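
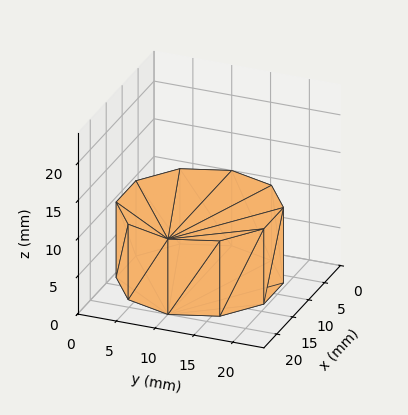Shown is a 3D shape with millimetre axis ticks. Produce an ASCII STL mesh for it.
Reading the render: the shape is a regular 10-sided prism (a cylinder approximated with 10 flat sides), circumscribed radius ≈ 10 mm, height ≈ 10 mm (dimensions read to the nearest mm from the axis ticks). For the STL, each face is triangulated and given an outward normal.

solid part
  facet normal 0.0000 0.0000 -1.0000
    outer loop
      vertex 13.1 19.5 0.0
      vertex 18.1 15.9 0.0
      vertex 20.0 10.0 0.0
    endloop
  endfacet
  facet normal 0.0000 0.0000 -1.0000
    outer loop
      vertex 6.9 19.5 0.0
      vertex 13.1 19.5 0.0
      vertex 20.0 10.0 0.0
    endloop
  endfacet
  facet normal 0.0000 0.0000 -1.0000
    outer loop
      vertex 1.9 15.9 0.0
      vertex 6.9 19.5 0.0
      vertex 20.0 10.0 0.0
    endloop
  endfacet
  facet normal 0.0000 0.0000 -1.0000
    outer loop
      vertex 0.0 10.0 0.0
      vertex 1.9 15.9 0.0
      vertex 20.0 10.0 0.0
    endloop
  endfacet
  facet normal 0.0000 0.0000 -1.0000
    outer loop
      vertex 1.9 4.1 0.0
      vertex 0.0 10.0 0.0
      vertex 20.0 10.0 0.0
    endloop
  endfacet
  facet normal 0.0000 0.0000 -1.0000
    outer loop
      vertex 6.9 0.5 0.0
      vertex 1.9 4.1 0.0
      vertex 20.0 10.0 0.0
    endloop
  endfacet
  facet normal 0.0000 0.0000 -1.0000
    outer loop
      vertex 13.1 0.5 0.0
      vertex 6.9 0.5 0.0
      vertex 20.0 10.0 0.0
    endloop
  endfacet
  facet normal 0.0000 0.0000 -1.0000
    outer loop
      vertex 18.1 4.1 0.0
      vertex 13.1 0.5 0.0
      vertex 20.0 10.0 0.0
    endloop
  endfacet
  facet normal 0.0000 0.0000 1.0000
    outer loop
      vertex 20.0 10.0 10.0
      vertex 18.1 15.9 10.0
      vertex 13.1 19.5 10.0
    endloop
  endfacet
  facet normal 0.0000 0.0000 1.0000
    outer loop
      vertex 20.0 10.0 10.0
      vertex 13.1 19.5 10.0
      vertex 6.9 19.5 10.0
    endloop
  endfacet
  facet normal 0.0000 0.0000 1.0000
    outer loop
      vertex 20.0 10.0 10.0
      vertex 6.9 19.5 10.0
      vertex 1.9 15.9 10.0
    endloop
  endfacet
  facet normal 0.0000 0.0000 1.0000
    outer loop
      vertex 20.0 10.0 10.0
      vertex 1.9 15.9 10.0
      vertex 0.0 10.0 10.0
    endloop
  endfacet
  facet normal 0.0000 0.0000 1.0000
    outer loop
      vertex 20.0 10.0 10.0
      vertex 0.0 10.0 10.0
      vertex 1.9 4.1 10.0
    endloop
  endfacet
  facet normal 0.0000 0.0000 1.0000
    outer loop
      vertex 20.0 10.0 10.0
      vertex 1.9 4.1 10.0
      vertex 6.9 0.5 10.0
    endloop
  endfacet
  facet normal 0.0000 0.0000 1.0000
    outer loop
      vertex 20.0 10.0 10.0
      vertex 6.9 0.5 10.0
      vertex 13.1 0.5 10.0
    endloop
  endfacet
  facet normal 0.0000 0.0000 1.0000
    outer loop
      vertex 20.0 10.0 10.0
      vertex 13.1 0.5 10.0
      vertex 18.1 4.1 10.0
    endloop
  endfacet
  facet normal 0.9519 0.3065 0.0000
    outer loop
      vertex 20.0 10.0 0.0
      vertex 18.1 15.9 0.0
      vertex 18.1 15.9 10.0
    endloop
  endfacet
  facet normal 0.9519 0.3065 0.0000
    outer loop
      vertex 20.0 10.0 0.0
      vertex 18.1 15.9 10.0
      vertex 20.0 10.0 10.0
    endloop
  endfacet
  facet normal 0.5843 0.8115 0.0000
    outer loop
      vertex 18.1 15.9 0.0
      vertex 13.1 19.5 0.0
      vertex 13.1 19.5 10.0
    endloop
  endfacet
  facet normal 0.5843 0.8115 0.0000
    outer loop
      vertex 18.1 15.9 0.0
      vertex 13.1 19.5 10.0
      vertex 18.1 15.9 10.0
    endloop
  endfacet
  facet normal 0.0000 1.0000 0.0000
    outer loop
      vertex 13.1 19.5 0.0
      vertex 6.9 19.5 0.0
      vertex 6.9 19.5 10.0
    endloop
  endfacet
  facet normal 0.0000 1.0000 0.0000
    outer loop
      vertex 13.1 19.5 0.0
      vertex 6.9 19.5 10.0
      vertex 13.1 19.5 10.0
    endloop
  endfacet
  facet normal -0.5843 0.8115 0.0000
    outer loop
      vertex 6.9 19.5 0.0
      vertex 1.9 15.9 0.0
      vertex 1.9 15.9 10.0
    endloop
  endfacet
  facet normal -0.5843 0.8115 0.0000
    outer loop
      vertex 6.9 19.5 0.0
      vertex 1.9 15.9 10.0
      vertex 6.9 19.5 10.0
    endloop
  endfacet
  facet normal -0.9519 0.3065 0.0000
    outer loop
      vertex 1.9 15.9 0.0
      vertex 0.0 10.0 0.0
      vertex 0.0 10.0 10.0
    endloop
  endfacet
  facet normal -0.9519 0.3065 0.0000
    outer loop
      vertex 1.9 15.9 0.0
      vertex 0.0 10.0 10.0
      vertex 1.9 15.9 10.0
    endloop
  endfacet
  facet normal -0.9519 -0.3065 0.0000
    outer loop
      vertex 0.0 10.0 0.0
      vertex 1.9 4.1 0.0
      vertex 1.9 4.1 10.0
    endloop
  endfacet
  facet normal -0.9519 -0.3065 0.0000
    outer loop
      vertex 0.0 10.0 0.0
      vertex 1.9 4.1 10.0
      vertex 0.0 10.0 10.0
    endloop
  endfacet
  facet normal -0.5843 -0.8115 0.0000
    outer loop
      vertex 1.9 4.1 0.0
      vertex 6.9 0.5 0.0
      vertex 6.9 0.5 10.0
    endloop
  endfacet
  facet normal -0.5843 -0.8115 0.0000
    outer loop
      vertex 1.9 4.1 0.0
      vertex 6.9 0.5 10.0
      vertex 1.9 4.1 10.0
    endloop
  endfacet
  facet normal 0.0000 -1.0000 0.0000
    outer loop
      vertex 6.9 0.5 0.0
      vertex 13.1 0.5 0.0
      vertex 13.1 0.5 10.0
    endloop
  endfacet
  facet normal 0.0000 -1.0000 0.0000
    outer loop
      vertex 6.9 0.5 0.0
      vertex 13.1 0.5 10.0
      vertex 6.9 0.5 10.0
    endloop
  endfacet
  facet normal 0.5843 -0.8115 0.0000
    outer loop
      vertex 13.1 0.5 0.0
      vertex 18.1 4.1 0.0
      vertex 18.1 4.1 10.0
    endloop
  endfacet
  facet normal 0.5843 -0.8115 0.0000
    outer loop
      vertex 13.1 0.5 0.0
      vertex 18.1 4.1 10.0
      vertex 13.1 0.5 10.0
    endloop
  endfacet
  facet normal 0.9519 -0.3065 0.0000
    outer loop
      vertex 18.1 4.1 0.0
      vertex 20.0 10.0 0.0
      vertex 20.0 10.0 10.0
    endloop
  endfacet
  facet normal 0.9519 -0.3065 0.0000
    outer loop
      vertex 18.1 4.1 0.0
      vertex 20.0 10.0 10.0
      vertex 18.1 4.1 10.0
    endloop
  endfacet
endsolid part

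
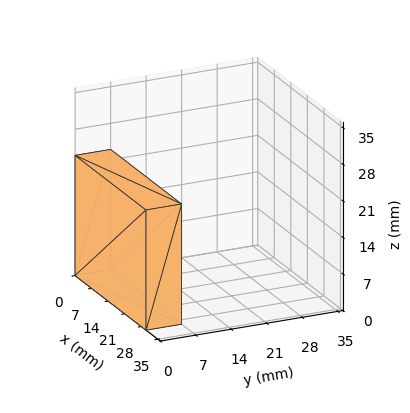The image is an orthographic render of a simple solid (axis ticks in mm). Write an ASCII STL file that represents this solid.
Reading the render: the shape is a rectangular box, roughly 30 × 7 mm footprint and 23 mm tall (dimensions read to the nearest mm from the axis ticks). For the STL, each face is triangulated and given an outward normal.

solid part
  facet normal 0.0000 0.0000 -1.0000
    outer loop
      vertex 30.000 7.000 0.000
      vertex 30.000 0.000 0.000
      vertex 0.000 0.000 0.000
    endloop
  endfacet
  facet normal 0.0000 0.0000 -1.0000
    outer loop
      vertex 0.000 7.000 0.000
      vertex 30.000 7.000 0.000
      vertex 0.000 0.000 0.000
    endloop
  endfacet
  facet normal 0.0000 0.0000 1.0000
    outer loop
      vertex 0.000 0.000 23.000
      vertex 30.000 0.000 23.000
      vertex 30.000 7.000 23.000
    endloop
  endfacet
  facet normal 0.0000 0.0000 1.0000
    outer loop
      vertex 0.000 0.000 23.000
      vertex 30.000 7.000 23.000
      vertex 0.000 7.000 23.000
    endloop
  endfacet
  facet normal 0.0000 -1.0000 0.0000
    outer loop
      vertex 0.000 0.000 0.000
      vertex 30.000 0.000 0.000
      vertex 30.000 0.000 23.000
    endloop
  endfacet
  facet normal 0.0000 -1.0000 0.0000
    outer loop
      vertex 0.000 0.000 0.000
      vertex 30.000 0.000 23.000
      vertex 0.000 0.000 23.000
    endloop
  endfacet
  facet normal 0.0000 1.0000 0.0000
    outer loop
      vertex 30.000 7.000 23.000
      vertex 30.000 7.000 0.000
      vertex 0.000 7.000 0.000
    endloop
  endfacet
  facet normal 0.0000 1.0000 0.0000
    outer loop
      vertex 0.000 7.000 23.000
      vertex 30.000 7.000 23.000
      vertex 0.000 7.000 0.000
    endloop
  endfacet
  facet normal -1.0000 0.0000 0.0000
    outer loop
      vertex 0.000 7.000 23.000
      vertex 0.000 7.000 0.000
      vertex 0.000 0.000 0.000
    endloop
  endfacet
  facet normal -1.0000 0.0000 0.0000
    outer loop
      vertex 0.000 0.000 23.000
      vertex 0.000 7.000 23.000
      vertex 0.000 0.000 0.000
    endloop
  endfacet
  facet normal 1.0000 0.0000 0.0000
    outer loop
      vertex 30.000 0.000 0.000
      vertex 30.000 7.000 0.000
      vertex 30.000 7.000 23.000
    endloop
  endfacet
  facet normal 1.0000 0.0000 0.0000
    outer loop
      vertex 30.000 0.000 0.000
      vertex 30.000 7.000 23.000
      vertex 30.000 0.000 23.000
    endloop
  endfacet
endsolid part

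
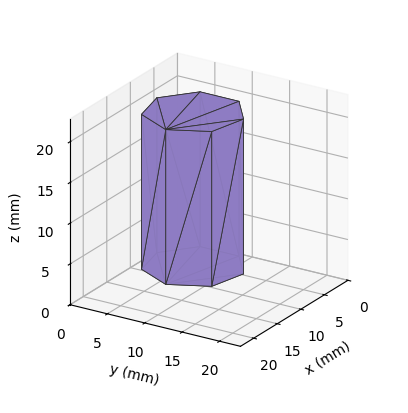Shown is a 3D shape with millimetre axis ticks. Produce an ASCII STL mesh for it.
Reading the render: the shape is a regular 7-sided prism (a cylinder approximated with 7 flat sides), circumscribed radius ≈ 6 mm, height ≈ 19 mm (dimensions read to the nearest mm from the axis ticks). For the STL, each face is triangulated and given an outward normal.

solid part
  facet normal 0.0000 0.0000 -1.0000
    outer loop
      vertex 4.7 11.8 0.0
      vertex 9.7 10.7 0.0
      vertex 12.0 6.0 0.0
    endloop
  endfacet
  facet normal 0.0000 0.0000 -1.0000
    outer loop
      vertex 0.6 8.6 0.0
      vertex 4.7 11.8 0.0
      vertex 12.0 6.0 0.0
    endloop
  endfacet
  facet normal 0.0000 0.0000 -1.0000
    outer loop
      vertex 0.6 3.4 0.0
      vertex 0.6 8.6 0.0
      vertex 12.0 6.0 0.0
    endloop
  endfacet
  facet normal 0.0000 0.0000 -1.0000
    outer loop
      vertex 4.7 0.2 0.0
      vertex 0.6 3.4 0.0
      vertex 12.0 6.0 0.0
    endloop
  endfacet
  facet normal 0.0000 0.0000 -1.0000
    outer loop
      vertex 9.7 1.3 0.0
      vertex 4.7 0.2 0.0
      vertex 12.0 6.0 0.0
    endloop
  endfacet
  facet normal 0.0000 0.0000 1.0000
    outer loop
      vertex 12.0 6.0 19.0
      vertex 9.7 10.7 19.0
      vertex 4.7 11.8 19.0
    endloop
  endfacet
  facet normal 0.0000 0.0000 1.0000
    outer loop
      vertex 12.0 6.0 19.0
      vertex 4.7 11.8 19.0
      vertex 0.6 8.6 19.0
    endloop
  endfacet
  facet normal 0.0000 0.0000 1.0000
    outer loop
      vertex 12.0 6.0 19.0
      vertex 0.6 8.6 19.0
      vertex 0.6 3.4 19.0
    endloop
  endfacet
  facet normal 0.0000 0.0000 1.0000
    outer loop
      vertex 12.0 6.0 19.0
      vertex 0.6 3.4 19.0
      vertex 4.7 0.2 19.0
    endloop
  endfacet
  facet normal 0.0000 0.0000 1.0000
    outer loop
      vertex 12.0 6.0 19.0
      vertex 4.7 0.2 19.0
      vertex 9.7 1.3 19.0
    endloop
  endfacet
  facet normal 0.8982 0.4396 0.0000
    outer loop
      vertex 12.0 6.0 0.0
      vertex 9.7 10.7 0.0
      vertex 9.7 10.7 19.0
    endloop
  endfacet
  facet normal 0.8982 0.4396 0.0000
    outer loop
      vertex 12.0 6.0 0.0
      vertex 9.7 10.7 19.0
      vertex 12.0 6.0 19.0
    endloop
  endfacet
  facet normal 0.2149 0.9766 0.0000
    outer loop
      vertex 9.7 10.7 0.0
      vertex 4.7 11.8 0.0
      vertex 4.7 11.8 19.0
    endloop
  endfacet
  facet normal 0.2149 0.9766 0.0000
    outer loop
      vertex 9.7 10.7 0.0
      vertex 4.7 11.8 19.0
      vertex 9.7 10.7 19.0
    endloop
  endfacet
  facet normal -0.6153 0.7883 0.0000
    outer loop
      vertex 4.7 11.8 0.0
      vertex 0.6 8.6 0.0
      vertex 0.6 8.6 19.0
    endloop
  endfacet
  facet normal -0.6153 0.7883 0.0000
    outer loop
      vertex 4.7 11.8 0.0
      vertex 0.6 8.6 19.0
      vertex 4.7 11.8 19.0
    endloop
  endfacet
  facet normal -1.0000 0.0000 0.0000
    outer loop
      vertex 0.6 8.6 0.0
      vertex 0.6 3.4 0.0
      vertex 0.6 3.4 19.0
    endloop
  endfacet
  facet normal -1.0000 0.0000 0.0000
    outer loop
      vertex 0.6 8.6 0.0
      vertex 0.6 3.4 19.0
      vertex 0.6 8.6 19.0
    endloop
  endfacet
  facet normal -0.6153 -0.7883 0.0000
    outer loop
      vertex 0.6 3.4 0.0
      vertex 4.7 0.2 0.0
      vertex 4.7 0.2 19.0
    endloop
  endfacet
  facet normal -0.6153 -0.7883 0.0000
    outer loop
      vertex 0.6 3.4 0.0
      vertex 4.7 0.2 19.0
      vertex 0.6 3.4 19.0
    endloop
  endfacet
  facet normal 0.2149 -0.9766 0.0000
    outer loop
      vertex 4.7 0.2 0.0
      vertex 9.7 1.3 0.0
      vertex 9.7 1.3 19.0
    endloop
  endfacet
  facet normal 0.2149 -0.9766 0.0000
    outer loop
      vertex 4.7 0.2 0.0
      vertex 9.7 1.3 19.0
      vertex 4.7 0.2 19.0
    endloop
  endfacet
  facet normal 0.8982 -0.4396 0.0000
    outer loop
      vertex 9.7 1.3 0.0
      vertex 12.0 6.0 0.0
      vertex 12.0 6.0 19.0
    endloop
  endfacet
  facet normal 0.8982 -0.4396 0.0000
    outer loop
      vertex 9.7 1.3 0.0
      vertex 12.0 6.0 19.0
      vertex 9.7 1.3 19.0
    endloop
  endfacet
endsolid part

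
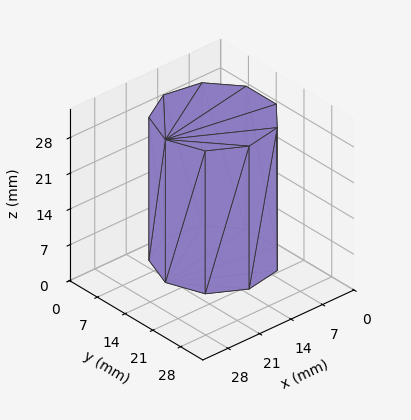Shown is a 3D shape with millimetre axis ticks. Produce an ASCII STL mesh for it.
Reading the render: the shape is a regular 9-sided prism (a cylinder approximated with 9 flat sides), circumscribed radius ≈ 11 mm, height ≈ 28 mm (dimensions read to the nearest mm from the axis ticks). For the STL, each face is triangulated and given an outward normal.

solid part
  facet normal 0.0000 0.0000 -1.0000
    outer loop
      vertex 12.9 21.8 0.0
      vertex 19.4 18.1 0.0
      vertex 22.0 11.0 0.0
    endloop
  endfacet
  facet normal 0.0000 0.0000 -1.0000
    outer loop
      vertex 5.5 20.5 0.0
      vertex 12.9 21.8 0.0
      vertex 22.0 11.0 0.0
    endloop
  endfacet
  facet normal 0.0000 0.0000 -1.0000
    outer loop
      vertex 0.7 14.8 0.0
      vertex 5.5 20.5 0.0
      vertex 22.0 11.0 0.0
    endloop
  endfacet
  facet normal 0.0000 0.0000 -1.0000
    outer loop
      vertex 0.7 7.2 0.0
      vertex 0.7 14.8 0.0
      vertex 22.0 11.0 0.0
    endloop
  endfacet
  facet normal 0.0000 0.0000 -1.0000
    outer loop
      vertex 5.5 1.5 0.0
      vertex 0.7 7.2 0.0
      vertex 22.0 11.0 0.0
    endloop
  endfacet
  facet normal 0.0000 0.0000 -1.0000
    outer loop
      vertex 12.9 0.2 0.0
      vertex 5.5 1.5 0.0
      vertex 22.0 11.0 0.0
    endloop
  endfacet
  facet normal 0.0000 0.0000 -1.0000
    outer loop
      vertex 19.4 3.9 0.0
      vertex 12.9 0.2 0.0
      vertex 22.0 11.0 0.0
    endloop
  endfacet
  facet normal 0.0000 0.0000 1.0000
    outer loop
      vertex 22.0 11.0 28.0
      vertex 19.4 18.1 28.0
      vertex 12.9 21.8 28.0
    endloop
  endfacet
  facet normal 0.0000 0.0000 1.0000
    outer loop
      vertex 22.0 11.0 28.0
      vertex 12.9 21.8 28.0
      vertex 5.5 20.5 28.0
    endloop
  endfacet
  facet normal 0.0000 0.0000 1.0000
    outer loop
      vertex 22.0 11.0 28.0
      vertex 5.5 20.5 28.0
      vertex 0.7 14.8 28.0
    endloop
  endfacet
  facet normal 0.0000 0.0000 1.0000
    outer loop
      vertex 22.0 11.0 28.0
      vertex 0.7 14.8 28.0
      vertex 0.7 7.2 28.0
    endloop
  endfacet
  facet normal 0.0000 0.0000 1.0000
    outer loop
      vertex 22.0 11.0 28.0
      vertex 0.7 7.2 28.0
      vertex 5.5 1.5 28.0
    endloop
  endfacet
  facet normal 0.0000 0.0000 1.0000
    outer loop
      vertex 22.0 11.0 28.0
      vertex 5.5 1.5 28.0
      vertex 12.9 0.2 28.0
    endloop
  endfacet
  facet normal 0.0000 0.0000 1.0000
    outer loop
      vertex 22.0 11.0 28.0
      vertex 12.9 0.2 28.0
      vertex 19.4 3.9 28.0
    endloop
  endfacet
  facet normal 0.9390 0.3439 0.0000
    outer loop
      vertex 22.0 11.0 0.0
      vertex 19.4 18.1 0.0
      vertex 19.4 18.1 28.0
    endloop
  endfacet
  facet normal 0.9390 0.3439 0.0000
    outer loop
      vertex 22.0 11.0 0.0
      vertex 19.4 18.1 28.0
      vertex 22.0 11.0 28.0
    endloop
  endfacet
  facet normal 0.4947 0.8691 0.0000
    outer loop
      vertex 19.4 18.1 0.0
      vertex 12.9 21.8 0.0
      vertex 12.9 21.8 28.0
    endloop
  endfacet
  facet normal 0.4947 0.8691 0.0000
    outer loop
      vertex 19.4 18.1 0.0
      vertex 12.9 21.8 28.0
      vertex 19.4 18.1 28.0
    endloop
  endfacet
  facet normal -0.1730 0.9849 0.0000
    outer loop
      vertex 12.9 21.8 0.0
      vertex 5.5 20.5 0.0
      vertex 5.5 20.5 28.0
    endloop
  endfacet
  facet normal -0.1730 0.9849 0.0000
    outer loop
      vertex 12.9 21.8 0.0
      vertex 5.5 20.5 28.0
      vertex 12.9 21.8 28.0
    endloop
  endfacet
  facet normal -0.7649 0.6441 0.0000
    outer loop
      vertex 5.5 20.5 0.0
      vertex 0.7 14.8 0.0
      vertex 0.7 14.8 28.0
    endloop
  endfacet
  facet normal -0.7649 0.6441 0.0000
    outer loop
      vertex 5.5 20.5 0.0
      vertex 0.7 14.8 28.0
      vertex 5.5 20.5 28.0
    endloop
  endfacet
  facet normal -1.0000 0.0000 0.0000
    outer loop
      vertex 0.7 14.8 0.0
      vertex 0.7 7.2 0.0
      vertex 0.7 7.2 28.0
    endloop
  endfacet
  facet normal -1.0000 0.0000 0.0000
    outer loop
      vertex 0.7 14.8 0.0
      vertex 0.7 7.2 28.0
      vertex 0.7 14.8 28.0
    endloop
  endfacet
  facet normal -0.7649 -0.6441 0.0000
    outer loop
      vertex 0.7 7.2 0.0
      vertex 5.5 1.5 0.0
      vertex 5.5 1.5 28.0
    endloop
  endfacet
  facet normal -0.7649 -0.6441 0.0000
    outer loop
      vertex 0.7 7.2 0.0
      vertex 5.5 1.5 28.0
      vertex 0.7 7.2 28.0
    endloop
  endfacet
  facet normal -0.1730 -0.9849 0.0000
    outer loop
      vertex 5.5 1.5 0.0
      vertex 12.9 0.2 0.0
      vertex 12.9 0.2 28.0
    endloop
  endfacet
  facet normal -0.1730 -0.9849 0.0000
    outer loop
      vertex 5.5 1.5 0.0
      vertex 12.9 0.2 28.0
      vertex 5.5 1.5 28.0
    endloop
  endfacet
  facet normal 0.4947 -0.8691 0.0000
    outer loop
      vertex 12.9 0.2 0.0
      vertex 19.4 3.9 0.0
      vertex 19.4 3.9 28.0
    endloop
  endfacet
  facet normal 0.4947 -0.8691 0.0000
    outer loop
      vertex 12.9 0.2 0.0
      vertex 19.4 3.9 28.0
      vertex 12.9 0.2 28.0
    endloop
  endfacet
  facet normal 0.9390 -0.3439 0.0000
    outer loop
      vertex 19.4 3.9 0.0
      vertex 22.0 11.0 0.0
      vertex 22.0 11.0 28.0
    endloop
  endfacet
  facet normal 0.9390 -0.3439 0.0000
    outer loop
      vertex 19.4 3.9 0.0
      vertex 22.0 11.0 28.0
      vertex 19.4 3.9 28.0
    endloop
  endfacet
endsolid part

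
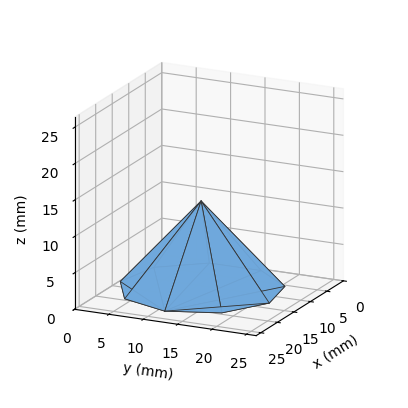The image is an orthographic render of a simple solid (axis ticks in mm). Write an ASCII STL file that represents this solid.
Reading the render: the shape is a regular 9-sided pyramid, base circumscribed radius ≈ 11 mm, apex at z ≈ 12 mm (dimensions read to the nearest mm from the axis ticks). For the STL, each face is triangulated and given an outward normal.

solid part
  facet normal 0.0000 0.0000 -1.0000
    outer loop
      vertex 12.91 21.83 0.00
      vertex 19.43 18.07 0.00
      vertex 22.00 11.00 0.00
    endloop
  endfacet
  facet normal 0.0000 0.0000 -1.0000
    outer loop
      vertex 5.50 20.53 0.00
      vertex 12.91 21.83 0.00
      vertex 22.00 11.00 0.00
    endloop
  endfacet
  facet normal 0.0000 0.0000 -1.0000
    outer loop
      vertex 0.66 14.76 0.00
      vertex 5.50 20.53 0.00
      vertex 22.00 11.00 0.00
    endloop
  endfacet
  facet normal 0.0000 0.0000 -1.0000
    outer loop
      vertex 0.66 7.24 0.00
      vertex 0.66 14.76 0.00
      vertex 22.00 11.00 0.00
    endloop
  endfacet
  facet normal 0.0000 0.0000 -1.0000
    outer loop
      vertex 5.50 1.47 0.00
      vertex 0.66 7.24 0.00
      vertex 22.00 11.00 0.00
    endloop
  endfacet
  facet normal 0.0000 0.0000 -1.0000
    outer loop
      vertex 12.91 0.17 0.00
      vertex 5.50 1.47 0.00
      vertex 22.00 11.00 0.00
    endloop
  endfacet
  facet normal 0.0000 0.0000 -1.0000
    outer loop
      vertex 19.43 3.93 0.00
      vertex 12.91 0.17 0.00
      vertex 22.00 11.00 0.00
    endloop
  endfacet
  facet normal 0.7120 0.2588 0.6527
    outer loop
      vertex 22.00 11.00 0.00
      vertex 19.43 18.07 0.00
      vertex 11.00 11.00 12.00
    endloop
  endfacet
  facet normal 0.3785 0.6564 0.6526
    outer loop
      vertex 19.43 18.07 0.00
      vertex 12.91 21.83 0.00
      vertex 11.00 11.00 12.00
    endloop
  endfacet
  facet normal -0.1309 0.7463 0.6527
    outer loop
      vertex 12.91 21.83 0.00
      vertex 5.50 20.53 0.00
      vertex 11.00 11.00 12.00
    endloop
  endfacet
  facet normal -0.5804 0.4869 0.6527
    outer loop
      vertex 5.50 20.53 0.00
      vertex 0.66 14.76 0.00
      vertex 11.00 11.00 12.00
    endloop
  endfacet
  facet normal -0.7576 0.0000 0.6528
    outer loop
      vertex 0.66 14.76 0.00
      vertex 0.66 7.24 0.00
      vertex 11.00 11.00 12.00
    endloop
  endfacet
  facet normal -0.5804 -0.4869 0.6527
    outer loop
      vertex 0.66 7.24 0.00
      vertex 5.50 1.47 0.00
      vertex 11.00 11.00 12.00
    endloop
  endfacet
  facet normal -0.1309 -0.7463 0.6527
    outer loop
      vertex 5.50 1.47 0.00
      vertex 12.91 0.17 0.00
      vertex 11.00 11.00 12.00
    endloop
  endfacet
  facet normal 0.3785 -0.6564 0.6526
    outer loop
      vertex 12.91 0.17 0.00
      vertex 19.43 3.93 0.00
      vertex 11.00 11.00 12.00
    endloop
  endfacet
  facet normal 0.7120 -0.2588 0.6527
    outer loop
      vertex 19.43 3.93 0.00
      vertex 22.00 11.00 0.00
      vertex 11.00 11.00 12.00
    endloop
  endfacet
endsolid part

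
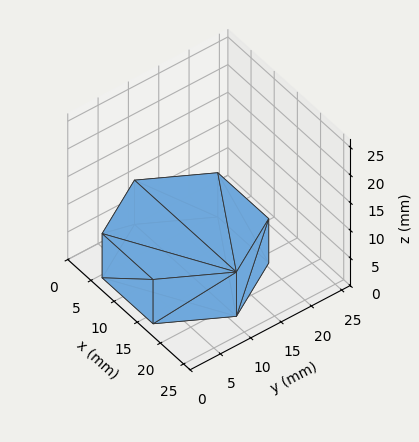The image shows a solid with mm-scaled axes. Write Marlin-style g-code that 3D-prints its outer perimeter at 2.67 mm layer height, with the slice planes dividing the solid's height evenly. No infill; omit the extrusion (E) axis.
Reading the render: the shape is a regular 6-sided prism (a cylinder approximated with 6 flat sides), circumscribed radius ≈ 11 mm, height ≈ 8 mm (dimensions read to the nearest mm from the axis ticks). For the g-code, the solid's height is divided into equal slices at the stated Δz and each level perimeter traced with G1 moves after a G0 lift.

; perimeter-only toolpath
G21 ; units = mm
G90 ; absolute positioning
G28 ; home
; layer 1
G0 Z2.67
G0 X22.00 Y11.00
G1 X16.50 Y20.53
G1 X5.50 Y20.53
G1 X0.00 Y11.00
G1 X5.50 Y1.47
G1 X16.50 Y1.47
G1 X22.00 Y11.00
; layer 2
G0 Z5.33
G0 X22.00 Y11.00
G1 X16.50 Y20.53
G1 X5.50 Y20.53
G1 X0.00 Y11.00
G1 X5.50 Y1.47
G1 X16.50 Y1.47
G1 X22.00 Y11.00
; layer 3
G0 Z8.00
G0 X22.00 Y11.00
G1 X16.50 Y20.53
G1 X5.50 Y20.53
G1 X0.00 Y11.00
G1 X5.50 Y1.47
G1 X16.50 Y1.47
G1 X22.00 Y11.00
M2 ; end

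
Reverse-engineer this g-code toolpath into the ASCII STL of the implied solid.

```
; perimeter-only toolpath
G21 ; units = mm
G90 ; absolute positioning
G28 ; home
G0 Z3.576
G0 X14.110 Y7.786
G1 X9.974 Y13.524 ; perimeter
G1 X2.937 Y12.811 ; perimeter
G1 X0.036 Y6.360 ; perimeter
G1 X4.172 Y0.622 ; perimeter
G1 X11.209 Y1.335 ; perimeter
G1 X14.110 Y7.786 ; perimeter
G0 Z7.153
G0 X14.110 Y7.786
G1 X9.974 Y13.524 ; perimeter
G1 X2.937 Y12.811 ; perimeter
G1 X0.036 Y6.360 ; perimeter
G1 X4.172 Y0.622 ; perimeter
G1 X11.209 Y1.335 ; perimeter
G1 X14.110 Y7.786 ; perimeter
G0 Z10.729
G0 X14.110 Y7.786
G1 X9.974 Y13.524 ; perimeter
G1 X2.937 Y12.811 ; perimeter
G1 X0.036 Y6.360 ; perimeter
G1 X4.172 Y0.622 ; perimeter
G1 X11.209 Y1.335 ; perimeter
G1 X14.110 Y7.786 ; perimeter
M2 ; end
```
solid part
  facet normal 0.0000 0.0000 -1.0000
    outer loop
      vertex 2.937 12.811 0.000
      vertex 9.974 13.524 0.000
      vertex 14.110 7.786 0.000
    endloop
  endfacet
  facet normal 0.0000 0.0000 -1.0000
    outer loop
      vertex 0.036 6.360 0.000
      vertex 2.937 12.811 0.000
      vertex 14.110 7.786 0.000
    endloop
  endfacet
  facet normal 0.0000 0.0000 -1.0000
    outer loop
      vertex 4.172 0.622 0.000
      vertex 0.036 6.360 0.000
      vertex 14.110 7.786 0.000
    endloop
  endfacet
  facet normal 0.0000 0.0000 -1.0000
    outer loop
      vertex 11.209 1.335 0.000
      vertex 4.172 0.622 0.000
      vertex 14.110 7.786 0.000
    endloop
  endfacet
  facet normal 0.0000 0.0000 1.0000
    outer loop
      vertex 14.110 7.786 10.729
      vertex 9.974 13.524 10.729
      vertex 2.937 12.811 10.729
    endloop
  endfacet
  facet normal 0.0000 0.0000 1.0000
    outer loop
      vertex 14.110 7.786 10.729
      vertex 2.937 12.811 10.729
      vertex 0.036 6.360 10.729
    endloop
  endfacet
  facet normal 0.0000 0.0000 1.0000
    outer loop
      vertex 14.110 7.786 10.729
      vertex 0.036 6.360 10.729
      vertex 4.172 0.622 10.729
    endloop
  endfacet
  facet normal 0.0000 0.0000 1.0000
    outer loop
      vertex 14.110 7.786 10.729
      vertex 4.172 0.622 10.729
      vertex 11.209 1.335 10.729
    endloop
  endfacet
  facet normal 0.8112 0.5847 0.0000
    outer loop
      vertex 14.110 7.786 0.000
      vertex 9.974 13.524 0.000
      vertex 9.974 13.524 10.729
    endloop
  endfacet
  facet normal 0.8112 0.5847 0.0000
    outer loop
      vertex 14.110 7.786 0.000
      vertex 9.974 13.524 10.729
      vertex 14.110 7.786 10.729
    endloop
  endfacet
  facet normal -0.1008 0.9949 0.0000
    outer loop
      vertex 9.974 13.524 0.000
      vertex 2.937 12.811 0.000
      vertex 2.937 12.811 10.729
    endloop
  endfacet
  facet normal -0.1008 0.9949 0.0000
    outer loop
      vertex 9.974 13.524 0.000
      vertex 2.937 12.811 10.729
      vertex 9.974 13.524 10.729
    endloop
  endfacet
  facet normal -0.9120 0.4101 0.0000
    outer loop
      vertex 2.937 12.811 0.000
      vertex 0.036 6.360 0.000
      vertex 0.036 6.360 10.729
    endloop
  endfacet
  facet normal -0.9120 0.4101 0.0000
    outer loop
      vertex 2.937 12.811 0.000
      vertex 0.036 6.360 10.729
      vertex 2.937 12.811 10.729
    endloop
  endfacet
  facet normal -0.8112 -0.5847 0.0000
    outer loop
      vertex 0.036 6.360 0.000
      vertex 4.172 0.622 0.000
      vertex 4.172 0.622 10.729
    endloop
  endfacet
  facet normal -0.8112 -0.5847 0.0000
    outer loop
      vertex 0.036 6.360 0.000
      vertex 4.172 0.622 10.729
      vertex 0.036 6.360 10.729
    endloop
  endfacet
  facet normal 0.1008 -0.9949 0.0000
    outer loop
      vertex 4.172 0.622 0.000
      vertex 11.209 1.335 0.000
      vertex 11.209 1.335 10.729
    endloop
  endfacet
  facet normal 0.1008 -0.9949 0.0000
    outer loop
      vertex 4.172 0.622 0.000
      vertex 11.209 1.335 10.729
      vertex 4.172 0.622 10.729
    endloop
  endfacet
  facet normal 0.9120 -0.4101 0.0000
    outer loop
      vertex 11.209 1.335 0.000
      vertex 14.110 7.786 0.000
      vertex 14.110 7.786 10.729
    endloop
  endfacet
  facet normal 0.9120 -0.4101 0.0000
    outer loop
      vertex 11.209 1.335 0.000
      vertex 14.110 7.786 10.729
      vertex 11.209 1.335 10.729
    endloop
  endfacet
endsolid part

The G0 Z moves step by Δz≈3.576 mm. Every layer's G1 loop is the same polygon, so the solid is a straight extrusion of it from z=0 to z≈10.7. Closing with flat bottom and top caps and triangulating gives 20 facets — a regular 6-sided prism (a cylinder approximated with 6 flat sides), circumscribed radius ≈ 7.07 mm, height ≈ 10.7 mm.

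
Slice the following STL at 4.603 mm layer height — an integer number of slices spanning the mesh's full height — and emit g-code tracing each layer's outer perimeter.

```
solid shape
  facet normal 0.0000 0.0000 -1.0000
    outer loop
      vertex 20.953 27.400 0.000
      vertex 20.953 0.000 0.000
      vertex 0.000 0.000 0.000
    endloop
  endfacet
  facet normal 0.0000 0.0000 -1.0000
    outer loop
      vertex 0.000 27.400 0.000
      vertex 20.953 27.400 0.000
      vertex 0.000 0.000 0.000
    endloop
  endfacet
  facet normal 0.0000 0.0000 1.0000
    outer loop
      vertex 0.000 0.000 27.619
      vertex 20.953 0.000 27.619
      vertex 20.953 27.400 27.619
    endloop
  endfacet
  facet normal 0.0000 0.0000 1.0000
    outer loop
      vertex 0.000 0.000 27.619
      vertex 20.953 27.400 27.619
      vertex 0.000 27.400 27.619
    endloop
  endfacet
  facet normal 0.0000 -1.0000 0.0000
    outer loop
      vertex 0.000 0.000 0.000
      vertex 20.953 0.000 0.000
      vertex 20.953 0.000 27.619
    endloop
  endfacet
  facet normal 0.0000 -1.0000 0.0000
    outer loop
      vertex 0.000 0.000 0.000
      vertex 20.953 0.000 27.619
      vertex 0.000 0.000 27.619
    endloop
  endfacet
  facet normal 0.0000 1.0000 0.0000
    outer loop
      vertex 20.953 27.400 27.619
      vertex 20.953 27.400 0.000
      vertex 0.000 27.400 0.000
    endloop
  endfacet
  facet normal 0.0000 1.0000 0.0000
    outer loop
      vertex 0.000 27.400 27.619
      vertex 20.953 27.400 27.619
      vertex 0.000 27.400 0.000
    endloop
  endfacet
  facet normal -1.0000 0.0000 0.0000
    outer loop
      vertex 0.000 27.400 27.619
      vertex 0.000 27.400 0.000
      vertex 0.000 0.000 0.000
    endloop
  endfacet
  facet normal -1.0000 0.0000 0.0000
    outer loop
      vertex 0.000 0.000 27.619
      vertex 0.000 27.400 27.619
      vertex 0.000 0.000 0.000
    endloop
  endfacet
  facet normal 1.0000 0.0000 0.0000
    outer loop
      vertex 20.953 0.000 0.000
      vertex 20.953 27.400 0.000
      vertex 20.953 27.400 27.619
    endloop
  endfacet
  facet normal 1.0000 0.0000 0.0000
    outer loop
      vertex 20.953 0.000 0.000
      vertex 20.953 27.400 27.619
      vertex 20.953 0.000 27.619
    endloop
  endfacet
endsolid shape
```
; perimeter-only toolpath
G21 ; units = mm
G90 ; absolute positioning
G28 ; home
; layer 1
G0 Z4.603
G0 X0.000 Y0.000
G1 X20.953 Y0.000
G1 X20.953 Y27.400
G1 X0.000 Y27.400
G1 X0.000 Y0.000
; layer 2
G0 Z9.206
G0 X0.000 Y0.000
G1 X20.953 Y0.000
G1 X20.953 Y27.400
G1 X0.000 Y27.400
G1 X0.000 Y0.000
; layer 3
G0 Z13.809
G0 X0.000 Y0.000
G1 X20.953 Y0.000
G1 X20.953 Y27.400
G1 X0.000 Y27.400
G1 X0.000 Y0.000
; layer 4
G0 Z18.413
G0 X0.000 Y0.000
G1 X20.953 Y0.000
G1 X20.953 Y27.400
G1 X0.000 Y27.400
G1 X0.000 Y0.000
; layer 5
G0 Z23.016
G0 X0.000 Y0.000
G1 X20.953 Y0.000
G1 X20.953 Y27.400
G1 X0.000 Y27.400
G1 X0.000 Y0.000
; layer 6
G0 Z27.619
G0 X0.000 Y0.000
G1 X20.953 Y0.000
G1 X20.953 Y27.400
G1 X0.000 Y27.400
G1 X0.000 Y0.000
M2 ; end

The solid is a rectangular box, roughly 21 × 27.4 mm footprint and 27.6 mm tall. Slicing at Δz = 4.603 mm — 6 equal slices spanning the solid's height, so layer i sits at z = i·h/6 — gives 6 non-empty perimeters. Each is a 4-segment closed polygon; G0 lifts to the layer z and rapids to the start vertex, then G1 traces the edges.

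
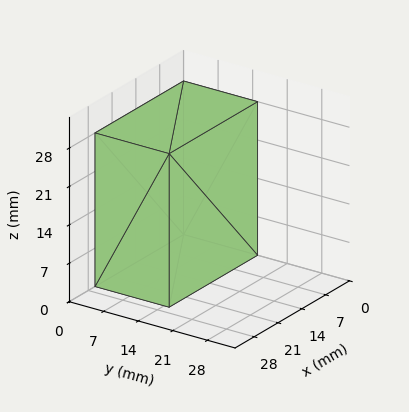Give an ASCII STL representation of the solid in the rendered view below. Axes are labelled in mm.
Reading the render: the shape is a rectangular box, roughly 26 × 15 mm footprint and 28 mm tall (dimensions read to the nearest mm from the axis ticks). For the STL, each face is triangulated and given an outward normal.

solid part
  facet normal 0.0000 0.0000 -1.0000
    outer loop
      vertex 26.000 15.000 0.000
      vertex 26.000 0.000 0.000
      vertex 0.000 0.000 0.000
    endloop
  endfacet
  facet normal 0.0000 0.0000 -1.0000
    outer loop
      vertex 0.000 15.000 0.000
      vertex 26.000 15.000 0.000
      vertex 0.000 0.000 0.000
    endloop
  endfacet
  facet normal 0.0000 0.0000 1.0000
    outer loop
      vertex 0.000 0.000 28.000
      vertex 26.000 0.000 28.000
      vertex 26.000 15.000 28.000
    endloop
  endfacet
  facet normal 0.0000 0.0000 1.0000
    outer loop
      vertex 0.000 0.000 28.000
      vertex 26.000 15.000 28.000
      vertex 0.000 15.000 28.000
    endloop
  endfacet
  facet normal 0.0000 -1.0000 0.0000
    outer loop
      vertex 0.000 0.000 0.000
      vertex 26.000 0.000 0.000
      vertex 26.000 0.000 28.000
    endloop
  endfacet
  facet normal 0.0000 -1.0000 0.0000
    outer loop
      vertex 0.000 0.000 0.000
      vertex 26.000 0.000 28.000
      vertex 0.000 0.000 28.000
    endloop
  endfacet
  facet normal 0.0000 1.0000 0.0000
    outer loop
      vertex 26.000 15.000 28.000
      vertex 26.000 15.000 0.000
      vertex 0.000 15.000 0.000
    endloop
  endfacet
  facet normal 0.0000 1.0000 0.0000
    outer loop
      vertex 0.000 15.000 28.000
      vertex 26.000 15.000 28.000
      vertex 0.000 15.000 0.000
    endloop
  endfacet
  facet normal -1.0000 0.0000 0.0000
    outer loop
      vertex 0.000 15.000 28.000
      vertex 0.000 15.000 0.000
      vertex 0.000 0.000 0.000
    endloop
  endfacet
  facet normal -1.0000 0.0000 0.0000
    outer loop
      vertex 0.000 0.000 28.000
      vertex 0.000 15.000 28.000
      vertex 0.000 0.000 0.000
    endloop
  endfacet
  facet normal 1.0000 0.0000 0.0000
    outer loop
      vertex 26.000 0.000 0.000
      vertex 26.000 15.000 0.000
      vertex 26.000 15.000 28.000
    endloop
  endfacet
  facet normal 1.0000 0.0000 0.0000
    outer loop
      vertex 26.000 0.000 0.000
      vertex 26.000 15.000 28.000
      vertex 26.000 0.000 28.000
    endloop
  endfacet
endsolid part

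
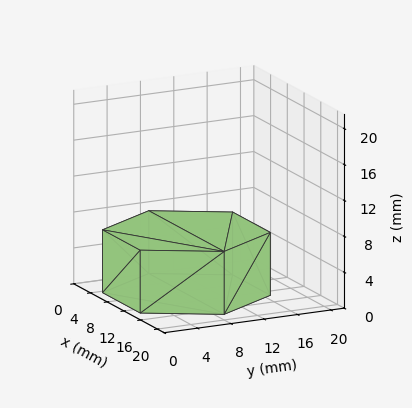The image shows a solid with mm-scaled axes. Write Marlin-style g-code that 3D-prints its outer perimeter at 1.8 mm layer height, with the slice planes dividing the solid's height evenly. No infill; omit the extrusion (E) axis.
Reading the render: the shape is a regular 6-sided prism (a cylinder approximated with 6 flat sides), circumscribed radius ≈ 9 mm, height ≈ 7 mm (dimensions read to the nearest mm from the axis ticks). For the g-code, the solid's height is divided into equal slices at the stated Δz and each level perimeter traced with G1 moves after a G0 lift.

; perimeter-only toolpath
G21 ; units = mm
G90 ; absolute positioning
G28 ; home
; layer 1
G0 Z1.8
G0 X18.0 Y9.0
G1 X13.5 Y16.8
G1 X4.5 Y16.8
G1 X0.0 Y9.0
G1 X4.5 Y1.2
G1 X13.5 Y1.2
G1 X18.0 Y9.0
; layer 2
G0 Z3.5
G0 X18.0 Y9.0
G1 X13.5 Y16.8
G1 X4.5 Y16.8
G1 X0.0 Y9.0
G1 X4.5 Y1.2
G1 X13.5 Y1.2
G1 X18.0 Y9.0
; layer 3
G0 Z5.2
G0 X18.0 Y9.0
G1 X13.5 Y16.8
G1 X4.5 Y16.8
G1 X0.0 Y9.0
G1 X4.5 Y1.2
G1 X13.5 Y1.2
G1 X18.0 Y9.0
; layer 4
G0 Z7.0
G0 X18.0 Y9.0
G1 X13.5 Y16.8
G1 X4.5 Y16.8
G1 X0.0 Y9.0
G1 X4.5 Y1.2
G1 X13.5 Y1.2
G1 X18.0 Y9.0
M2 ; end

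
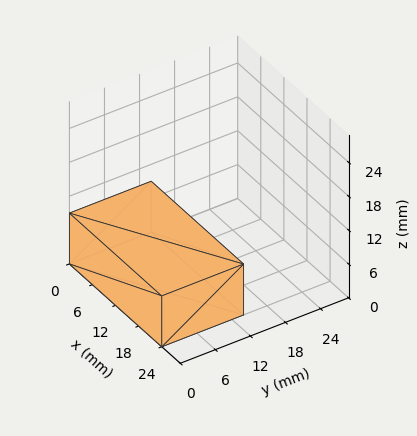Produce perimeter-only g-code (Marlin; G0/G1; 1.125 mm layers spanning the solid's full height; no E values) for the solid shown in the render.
Reading the render: the shape is a rectangular box, roughly 24 × 14 mm footprint and 9 mm tall (dimensions read to the nearest mm from the axis ticks). For the g-code, the solid's height is divided into equal slices at the stated Δz and each level perimeter traced with G1 moves after a G0 lift.

; perimeter-only toolpath
G21 ; units = mm
G90 ; absolute positioning
G28 ; home
; layer 1
G0 Z1.125
G0 X0.000 Y0.000
G1 X24.000 Y0.000
G1 X24.000 Y14.000
G1 X0.000 Y14.000
G1 X0.000 Y0.000
; layer 2
G0 Z2.250
G0 X0.000 Y0.000
G1 X24.000 Y0.000
G1 X24.000 Y14.000
G1 X0.000 Y14.000
G1 X0.000 Y0.000
; layer 3
G0 Z3.375
G0 X0.000 Y0.000
G1 X24.000 Y0.000
G1 X24.000 Y14.000
G1 X0.000 Y14.000
G1 X0.000 Y0.000
; layer 4
G0 Z4.500
G0 X0.000 Y0.000
G1 X24.000 Y0.000
G1 X24.000 Y14.000
G1 X0.000 Y14.000
G1 X0.000 Y0.000
; layer 5
G0 Z5.625
G0 X0.000 Y0.000
G1 X24.000 Y0.000
G1 X24.000 Y14.000
G1 X0.000 Y14.000
G1 X0.000 Y0.000
; layer 6
G0 Z6.750
G0 X0.000 Y0.000
G1 X24.000 Y0.000
G1 X24.000 Y14.000
G1 X0.000 Y14.000
G1 X0.000 Y0.000
; layer 7
G0 Z7.875
G0 X0.000 Y0.000
G1 X24.000 Y0.000
G1 X24.000 Y14.000
G1 X0.000 Y14.000
G1 X0.000 Y0.000
; layer 8
G0 Z9.000
G0 X0.000 Y0.000
G1 X24.000 Y0.000
G1 X24.000 Y14.000
G1 X0.000 Y14.000
G1 X0.000 Y0.000
M2 ; end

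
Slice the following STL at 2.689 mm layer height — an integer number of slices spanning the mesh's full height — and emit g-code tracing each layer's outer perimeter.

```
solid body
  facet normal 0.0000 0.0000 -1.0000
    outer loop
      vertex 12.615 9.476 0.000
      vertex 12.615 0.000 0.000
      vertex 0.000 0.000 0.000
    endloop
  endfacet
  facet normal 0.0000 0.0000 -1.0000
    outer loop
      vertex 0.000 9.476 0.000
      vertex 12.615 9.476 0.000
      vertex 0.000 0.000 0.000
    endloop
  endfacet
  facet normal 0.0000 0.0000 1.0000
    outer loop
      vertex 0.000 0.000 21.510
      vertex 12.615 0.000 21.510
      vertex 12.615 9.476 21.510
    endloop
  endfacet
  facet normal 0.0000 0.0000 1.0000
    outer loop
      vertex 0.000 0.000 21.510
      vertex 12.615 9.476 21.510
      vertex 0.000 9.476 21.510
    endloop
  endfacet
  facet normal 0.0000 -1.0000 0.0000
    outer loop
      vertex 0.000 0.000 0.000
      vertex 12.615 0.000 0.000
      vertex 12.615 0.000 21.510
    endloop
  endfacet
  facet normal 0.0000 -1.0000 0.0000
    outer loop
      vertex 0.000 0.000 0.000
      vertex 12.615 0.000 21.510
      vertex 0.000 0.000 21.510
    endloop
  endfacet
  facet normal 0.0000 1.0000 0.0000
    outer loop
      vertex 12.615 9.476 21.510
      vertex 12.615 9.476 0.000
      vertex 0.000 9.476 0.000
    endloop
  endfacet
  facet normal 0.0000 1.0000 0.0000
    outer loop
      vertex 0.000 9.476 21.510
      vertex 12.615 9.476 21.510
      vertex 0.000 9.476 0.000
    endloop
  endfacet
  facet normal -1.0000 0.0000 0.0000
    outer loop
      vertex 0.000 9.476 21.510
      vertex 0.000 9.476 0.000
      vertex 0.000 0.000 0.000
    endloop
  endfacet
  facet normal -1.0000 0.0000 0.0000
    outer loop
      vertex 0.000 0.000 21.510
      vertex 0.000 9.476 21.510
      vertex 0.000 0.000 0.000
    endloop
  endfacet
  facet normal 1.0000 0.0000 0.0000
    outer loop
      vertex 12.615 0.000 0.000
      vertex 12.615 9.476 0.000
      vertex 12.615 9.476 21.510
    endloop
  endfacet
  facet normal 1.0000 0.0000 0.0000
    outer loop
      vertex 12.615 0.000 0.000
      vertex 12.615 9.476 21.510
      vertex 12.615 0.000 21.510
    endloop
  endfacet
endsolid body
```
; perimeter-only toolpath
G21 ; units = mm
G90 ; absolute positioning
G28 ; home
; layer 1
G0 Z2.689
G0 X0.000 Y0.000
G1 X12.615 Y0.000
G1 X12.615 Y9.476
G1 X0.000 Y9.476
G1 X0.000 Y0.000
; layer 2
G0 Z5.378
G0 X0.000 Y0.000
G1 X12.615 Y0.000
G1 X12.615 Y9.476
G1 X0.000 Y9.476
G1 X0.000 Y0.000
; layer 3
G0 Z8.066
G0 X0.000 Y0.000
G1 X12.615 Y0.000
G1 X12.615 Y9.476
G1 X0.000 Y9.476
G1 X0.000 Y0.000
; layer 4
G0 Z10.755
G0 X0.000 Y0.000
G1 X12.615 Y0.000
G1 X12.615 Y9.476
G1 X0.000 Y9.476
G1 X0.000 Y0.000
; layer 5
G0 Z13.444
G0 X0.000 Y0.000
G1 X12.615 Y0.000
G1 X12.615 Y9.476
G1 X0.000 Y9.476
G1 X0.000 Y0.000
; layer 6
G0 Z16.133
G0 X0.000 Y0.000
G1 X12.615 Y0.000
G1 X12.615 Y9.476
G1 X0.000 Y9.476
G1 X0.000 Y0.000
; layer 7
G0 Z18.821
G0 X0.000 Y0.000
G1 X12.615 Y0.000
G1 X12.615 Y9.476
G1 X0.000 Y9.476
G1 X0.000 Y0.000
; layer 8
G0 Z21.510
G0 X0.000 Y0.000
G1 X12.615 Y0.000
G1 X12.615 Y9.476
G1 X0.000 Y9.476
G1 X0.000 Y0.000
M2 ; end

The solid is a rectangular box, roughly 12.6 × 9.48 mm footprint and 21.5 mm tall. Slicing at Δz = 2.689 mm — 8 equal slices spanning the solid's height, so layer i sits at z = i·h/8 — gives 8 non-empty perimeters. Each is a 4-segment closed polygon; G0 lifts to the layer z and rapids to the start vertex, then G1 traces the edges.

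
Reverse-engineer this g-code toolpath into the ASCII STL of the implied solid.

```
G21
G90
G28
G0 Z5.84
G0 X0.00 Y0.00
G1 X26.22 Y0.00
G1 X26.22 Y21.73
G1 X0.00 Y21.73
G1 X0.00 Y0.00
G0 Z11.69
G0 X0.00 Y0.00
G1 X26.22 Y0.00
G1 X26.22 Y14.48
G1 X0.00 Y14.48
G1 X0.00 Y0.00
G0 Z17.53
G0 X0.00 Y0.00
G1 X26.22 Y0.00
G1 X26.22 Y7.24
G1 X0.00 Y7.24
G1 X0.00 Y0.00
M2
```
solid part
  facet normal 0.0000 0.0000 -1.0000
    outer loop
      vertex 26.22 28.97 0.00
      vertex 26.22 0.00 0.00
      vertex 0.00 0.00 0.00
    endloop
  endfacet
  facet normal 0.0000 0.0000 -1.0000
    outer loop
      vertex 0.00 28.97 0.00
      vertex 26.22 28.97 0.00
      vertex 0.00 0.00 0.00
    endloop
  endfacet
  facet normal 0.0000 -1.0000 0.0000
    outer loop
      vertex 0.00 0.00 0.00
      vertex 26.22 0.00 0.00
      vertex 26.22 0.00 23.37
    endloop
  endfacet
  facet normal 0.0000 -1.0000 0.0000
    outer loop
      vertex 0.00 0.00 0.00
      vertex 26.22 0.00 23.37
      vertex 0.00 0.00 23.37
    endloop
  endfacet
  facet normal 0.0000 0.6279 0.7783
    outer loop
      vertex 0.00 0.00 23.37
      vertex 26.22 0.00 23.37
      vertex 26.22 28.97 0.00
    endloop
  endfacet
  facet normal 0.0000 0.6279 0.7783
    outer loop
      vertex 0.00 0.00 23.37
      vertex 26.22 28.97 0.00
      vertex 0.00 28.97 0.00
    endloop
  endfacet
  facet normal -1.0000 0.0000 0.0000
    outer loop
      vertex 0.00 0.00 23.37
      vertex 0.00 28.97 0.00
      vertex 0.00 0.00 0.00
    endloop
  endfacet
  facet normal 1.0000 0.0000 0.0000
    outer loop
      vertex 26.22 0.00 0.00
      vertex 26.22 28.97 0.00
      vertex 26.22 0.00 23.37
    endloop
  endfacet
endsolid part

The G0 Z moves step by Δz≈5.84 mm. The G1 loops shrink linearly with z, so the solid tapers from its base footprint up to z≈23.4. Closing with a flat bottom cap and the tapered top and triangulating gives 8 facets — a wedge (ramp): 26.2 × 29 mm base, rising to 23.4 mm along the y=0 edge and sloping linearly to z=0 at y=29.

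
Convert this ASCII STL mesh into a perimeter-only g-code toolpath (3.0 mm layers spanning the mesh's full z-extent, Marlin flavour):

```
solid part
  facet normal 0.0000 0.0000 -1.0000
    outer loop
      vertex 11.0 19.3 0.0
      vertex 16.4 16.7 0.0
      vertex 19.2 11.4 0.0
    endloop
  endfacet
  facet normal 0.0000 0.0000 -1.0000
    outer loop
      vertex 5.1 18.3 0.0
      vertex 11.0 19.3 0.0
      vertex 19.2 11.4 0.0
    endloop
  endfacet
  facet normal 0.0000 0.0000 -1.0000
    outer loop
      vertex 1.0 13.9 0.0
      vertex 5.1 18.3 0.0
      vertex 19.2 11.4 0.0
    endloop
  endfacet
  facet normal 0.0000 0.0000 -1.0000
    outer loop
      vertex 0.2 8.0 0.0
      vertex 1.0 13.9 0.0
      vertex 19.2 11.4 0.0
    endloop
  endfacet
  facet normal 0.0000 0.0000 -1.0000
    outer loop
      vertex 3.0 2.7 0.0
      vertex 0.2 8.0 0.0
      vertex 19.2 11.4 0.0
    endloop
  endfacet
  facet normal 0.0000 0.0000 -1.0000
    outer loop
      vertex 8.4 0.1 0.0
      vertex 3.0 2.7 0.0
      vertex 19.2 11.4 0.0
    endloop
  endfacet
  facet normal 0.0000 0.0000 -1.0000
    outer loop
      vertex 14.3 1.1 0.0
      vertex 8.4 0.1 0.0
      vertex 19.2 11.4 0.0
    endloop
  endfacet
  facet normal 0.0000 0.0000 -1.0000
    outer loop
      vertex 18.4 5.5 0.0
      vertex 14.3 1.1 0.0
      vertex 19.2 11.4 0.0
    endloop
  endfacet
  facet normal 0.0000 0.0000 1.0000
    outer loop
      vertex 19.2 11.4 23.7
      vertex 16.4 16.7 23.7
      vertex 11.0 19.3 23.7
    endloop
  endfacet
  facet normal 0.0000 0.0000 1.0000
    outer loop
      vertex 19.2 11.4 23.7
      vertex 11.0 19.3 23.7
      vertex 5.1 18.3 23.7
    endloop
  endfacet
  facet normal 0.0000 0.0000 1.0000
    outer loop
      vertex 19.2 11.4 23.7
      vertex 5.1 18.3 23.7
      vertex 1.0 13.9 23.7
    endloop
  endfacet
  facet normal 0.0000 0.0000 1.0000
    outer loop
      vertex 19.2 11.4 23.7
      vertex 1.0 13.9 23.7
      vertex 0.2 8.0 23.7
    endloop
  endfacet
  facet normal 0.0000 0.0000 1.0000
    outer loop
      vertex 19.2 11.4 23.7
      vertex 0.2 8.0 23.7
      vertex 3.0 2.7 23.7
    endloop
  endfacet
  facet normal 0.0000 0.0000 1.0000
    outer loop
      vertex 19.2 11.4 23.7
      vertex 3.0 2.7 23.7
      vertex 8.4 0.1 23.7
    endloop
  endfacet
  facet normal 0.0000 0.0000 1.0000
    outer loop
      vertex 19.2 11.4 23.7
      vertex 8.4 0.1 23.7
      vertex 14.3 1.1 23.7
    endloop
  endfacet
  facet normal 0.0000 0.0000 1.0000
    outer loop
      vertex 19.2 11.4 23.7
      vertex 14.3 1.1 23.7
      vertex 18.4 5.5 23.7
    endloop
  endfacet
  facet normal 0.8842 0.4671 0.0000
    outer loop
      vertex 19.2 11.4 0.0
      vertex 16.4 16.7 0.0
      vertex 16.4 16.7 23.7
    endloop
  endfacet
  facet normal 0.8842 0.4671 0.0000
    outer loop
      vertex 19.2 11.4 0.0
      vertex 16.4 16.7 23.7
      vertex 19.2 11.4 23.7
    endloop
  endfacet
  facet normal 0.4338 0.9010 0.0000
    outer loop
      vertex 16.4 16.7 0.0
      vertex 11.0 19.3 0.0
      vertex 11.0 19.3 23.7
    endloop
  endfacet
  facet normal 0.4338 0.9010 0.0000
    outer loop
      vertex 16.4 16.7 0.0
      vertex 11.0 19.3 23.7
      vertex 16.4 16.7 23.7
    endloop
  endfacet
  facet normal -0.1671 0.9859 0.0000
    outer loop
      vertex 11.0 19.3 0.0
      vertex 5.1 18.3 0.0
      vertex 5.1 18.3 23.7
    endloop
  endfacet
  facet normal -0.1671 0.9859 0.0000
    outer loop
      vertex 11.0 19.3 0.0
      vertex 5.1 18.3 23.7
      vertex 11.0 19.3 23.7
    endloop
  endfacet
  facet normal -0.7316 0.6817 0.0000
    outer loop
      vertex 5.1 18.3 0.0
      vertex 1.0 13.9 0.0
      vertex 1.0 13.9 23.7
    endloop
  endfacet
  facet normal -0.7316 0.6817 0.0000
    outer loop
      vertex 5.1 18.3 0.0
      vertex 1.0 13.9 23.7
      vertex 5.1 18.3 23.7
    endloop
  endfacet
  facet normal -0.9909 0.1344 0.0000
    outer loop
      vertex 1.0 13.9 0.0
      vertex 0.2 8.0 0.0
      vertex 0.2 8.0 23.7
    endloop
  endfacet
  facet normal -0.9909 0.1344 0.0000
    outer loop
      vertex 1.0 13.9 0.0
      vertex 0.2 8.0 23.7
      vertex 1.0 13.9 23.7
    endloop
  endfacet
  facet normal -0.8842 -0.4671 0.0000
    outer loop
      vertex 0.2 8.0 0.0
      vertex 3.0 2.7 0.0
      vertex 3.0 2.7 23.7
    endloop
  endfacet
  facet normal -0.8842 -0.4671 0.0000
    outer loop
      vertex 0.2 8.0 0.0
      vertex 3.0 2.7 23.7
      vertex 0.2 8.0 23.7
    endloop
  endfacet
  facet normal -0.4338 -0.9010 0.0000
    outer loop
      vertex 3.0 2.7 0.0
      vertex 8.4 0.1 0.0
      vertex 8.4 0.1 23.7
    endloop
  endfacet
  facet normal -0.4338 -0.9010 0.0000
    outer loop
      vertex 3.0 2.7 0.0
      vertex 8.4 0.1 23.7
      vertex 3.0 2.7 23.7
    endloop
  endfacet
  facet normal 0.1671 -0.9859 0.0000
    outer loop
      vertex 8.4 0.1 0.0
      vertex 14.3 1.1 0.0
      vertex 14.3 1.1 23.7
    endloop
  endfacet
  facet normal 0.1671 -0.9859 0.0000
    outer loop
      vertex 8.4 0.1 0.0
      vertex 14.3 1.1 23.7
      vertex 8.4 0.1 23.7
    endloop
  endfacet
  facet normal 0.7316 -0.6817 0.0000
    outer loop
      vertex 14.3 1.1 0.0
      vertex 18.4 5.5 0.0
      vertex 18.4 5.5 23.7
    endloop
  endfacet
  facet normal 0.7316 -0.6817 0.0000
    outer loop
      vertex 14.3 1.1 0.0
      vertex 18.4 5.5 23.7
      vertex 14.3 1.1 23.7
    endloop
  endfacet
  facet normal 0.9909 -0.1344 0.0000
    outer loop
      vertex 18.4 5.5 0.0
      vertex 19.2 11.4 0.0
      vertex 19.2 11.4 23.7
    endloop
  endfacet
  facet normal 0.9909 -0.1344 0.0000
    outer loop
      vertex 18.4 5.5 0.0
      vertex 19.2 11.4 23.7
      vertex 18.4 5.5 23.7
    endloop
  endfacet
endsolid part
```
; perimeter-only toolpath
G21 ; units = mm
G90 ; absolute positioning
G28 ; home
; layer 1
G0 Z3.0
G0 X19.2 Y11.4
G1 X16.4 Y16.7
G1 X11.0 Y19.3
G1 X5.1 Y18.3
G1 X1.0 Y13.9
G1 X0.2 Y8.0
G1 X3.0 Y2.7
G1 X8.4 Y0.1
G1 X14.3 Y1.1
G1 X18.4 Y5.5
G1 X19.2 Y11.4
; layer 2
G0 Z5.9
G0 X19.2 Y11.4
G1 X16.4 Y16.7
G1 X11.0 Y19.3
G1 X5.1 Y18.3
G1 X1.0 Y13.9
G1 X0.2 Y8.0
G1 X3.0 Y2.7
G1 X8.4 Y0.1
G1 X14.3 Y1.1
G1 X18.4 Y5.5
G1 X19.2 Y11.4
; layer 3
G0 Z8.9
G0 X19.2 Y11.4
G1 X16.4 Y16.7
G1 X11.0 Y19.3
G1 X5.1 Y18.3
G1 X1.0 Y13.9
G1 X0.2 Y8.0
G1 X3.0 Y2.7
G1 X8.4 Y0.1
G1 X14.3 Y1.1
G1 X18.4 Y5.5
G1 X19.2 Y11.4
; layer 4
G0 Z11.8
G0 X19.2 Y11.4
G1 X16.4 Y16.7
G1 X11.0 Y19.3
G1 X5.1 Y18.3
G1 X1.0 Y13.9
G1 X0.2 Y8.0
G1 X3.0 Y2.7
G1 X8.4 Y0.1
G1 X14.3 Y1.1
G1 X18.4 Y5.5
G1 X19.2 Y11.4
; layer 5
G0 Z14.8
G0 X19.2 Y11.4
G1 X16.4 Y16.7
G1 X11.0 Y19.3
G1 X5.1 Y18.3
G1 X1.0 Y13.9
G1 X0.2 Y8.0
G1 X3.0 Y2.7
G1 X8.4 Y0.1
G1 X14.3 Y1.1
G1 X18.4 Y5.5
G1 X19.2 Y11.4
; layer 6
G0 Z17.8
G0 X19.2 Y11.4
G1 X16.4 Y16.7
G1 X11.0 Y19.3
G1 X5.1 Y18.3
G1 X1.0 Y13.9
G1 X0.2 Y8.0
G1 X3.0 Y2.7
G1 X8.4 Y0.1
G1 X14.3 Y1.1
G1 X18.4 Y5.5
G1 X19.2 Y11.4
; layer 7
G0 Z20.7
G0 X19.2 Y11.4
G1 X16.4 Y16.7
G1 X11.0 Y19.3
G1 X5.1 Y18.3
G1 X1.0 Y13.9
G1 X0.2 Y8.0
G1 X3.0 Y2.7
G1 X8.4 Y0.1
G1 X14.3 Y1.1
G1 X18.4 Y5.5
G1 X19.2 Y11.4
; layer 8
G0 Z23.7
G0 X19.2 Y11.4
G1 X16.4 Y16.7
G1 X11.0 Y19.3
G1 X5.1 Y18.3
G1 X1.0 Y13.9
G1 X0.2 Y8.0
G1 X3.0 Y2.7
G1 X8.4 Y0.1
G1 X14.3 Y1.1
G1 X18.4 Y5.5
G1 X19.2 Y11.4
M2 ; end

The solid is a regular 10-sided prism (a cylinder approximated with 10 flat sides), circumscribed radius ≈ 9.7 mm, height ≈ 23.7 mm. Slicing at Δz = 3.0 mm — 8 equal slices spanning the solid's height, so layer i sits at z = i·h/8 — gives 8 non-empty perimeters. Each is a 10-segment closed polygon; G0 lifts to the layer z and rapids to the start vertex, then G1 traces the edges.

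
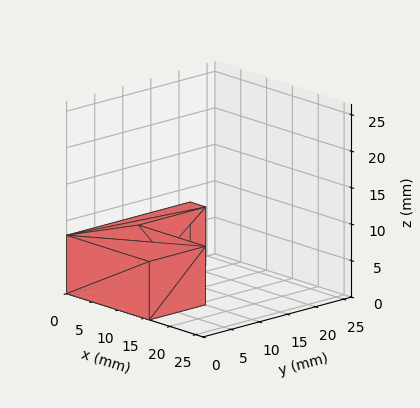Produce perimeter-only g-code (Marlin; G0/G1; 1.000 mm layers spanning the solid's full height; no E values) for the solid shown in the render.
Reading the render: the shape is an L-shaped prism: outer 16 × 22 mm, arm thicknesses ≈ 10 mm (horizontal) and 3 mm (vertical), extruded 8 mm in z (dimensions read to the nearest mm from the axis ticks). For the g-code, the solid's height is divided into equal slices at the stated Δz and each level perimeter traced with G1 moves after a G0 lift.

; perimeter-only toolpath
G21 ; units = mm
G90 ; absolute positioning
G28 ; home
; layer 1
G0 Z1.000
G0 X0.000 Y0.000
G1 X16.000 Y0.000
G1 X16.000 Y10.000
G1 X3.000 Y10.000
G1 X3.000 Y22.000
G1 X0.000 Y22.000
G1 X0.000 Y0.000
; layer 2
G0 Z2.000
G0 X0.000 Y0.000
G1 X16.000 Y0.000
G1 X16.000 Y10.000
G1 X3.000 Y10.000
G1 X3.000 Y22.000
G1 X0.000 Y22.000
G1 X0.000 Y0.000
; layer 3
G0 Z3.000
G0 X0.000 Y0.000
G1 X16.000 Y0.000
G1 X16.000 Y10.000
G1 X3.000 Y10.000
G1 X3.000 Y22.000
G1 X0.000 Y22.000
G1 X0.000 Y0.000
; layer 4
G0 Z4.000
G0 X0.000 Y0.000
G1 X16.000 Y0.000
G1 X16.000 Y10.000
G1 X3.000 Y10.000
G1 X3.000 Y22.000
G1 X0.000 Y22.000
G1 X0.000 Y0.000
; layer 5
G0 Z5.000
G0 X0.000 Y0.000
G1 X16.000 Y0.000
G1 X16.000 Y10.000
G1 X3.000 Y10.000
G1 X3.000 Y22.000
G1 X0.000 Y22.000
G1 X0.000 Y0.000
; layer 6
G0 Z6.000
G0 X0.000 Y0.000
G1 X16.000 Y0.000
G1 X16.000 Y10.000
G1 X3.000 Y10.000
G1 X3.000 Y22.000
G1 X0.000 Y22.000
G1 X0.000 Y0.000
; layer 7
G0 Z7.000
G0 X0.000 Y0.000
G1 X16.000 Y0.000
G1 X16.000 Y10.000
G1 X3.000 Y10.000
G1 X3.000 Y22.000
G1 X0.000 Y22.000
G1 X0.000 Y0.000
; layer 8
G0 Z8.000
G0 X0.000 Y0.000
G1 X16.000 Y0.000
G1 X16.000 Y10.000
G1 X3.000 Y10.000
G1 X3.000 Y22.000
G1 X0.000 Y22.000
G1 X0.000 Y0.000
M2 ; end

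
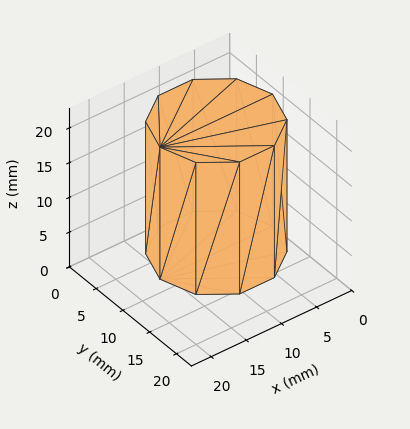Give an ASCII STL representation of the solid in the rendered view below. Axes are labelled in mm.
Reading the render: the shape is a regular 10-sided prism (a cylinder approximated with 10 flat sides), circumscribed radius ≈ 8 mm, height ≈ 19 mm (dimensions read to the nearest mm from the axis ticks). For the STL, each face is triangulated and given an outward normal.

solid part
  facet normal 0.0000 0.0000 -1.0000
    outer loop
      vertex 10.47 15.61 0.00
      vertex 14.47 12.70 0.00
      vertex 16.00 8.00 0.00
    endloop
  endfacet
  facet normal 0.0000 0.0000 -1.0000
    outer loop
      vertex 5.53 15.61 0.00
      vertex 10.47 15.61 0.00
      vertex 16.00 8.00 0.00
    endloop
  endfacet
  facet normal 0.0000 0.0000 -1.0000
    outer loop
      vertex 1.53 12.70 0.00
      vertex 5.53 15.61 0.00
      vertex 16.00 8.00 0.00
    endloop
  endfacet
  facet normal 0.0000 0.0000 -1.0000
    outer loop
      vertex 0.00 8.00 0.00
      vertex 1.53 12.70 0.00
      vertex 16.00 8.00 0.00
    endloop
  endfacet
  facet normal 0.0000 0.0000 -1.0000
    outer loop
      vertex 1.53 3.30 0.00
      vertex 0.00 8.00 0.00
      vertex 16.00 8.00 0.00
    endloop
  endfacet
  facet normal 0.0000 0.0000 -1.0000
    outer loop
      vertex 5.53 0.39 0.00
      vertex 1.53 3.30 0.00
      vertex 16.00 8.00 0.00
    endloop
  endfacet
  facet normal 0.0000 0.0000 -1.0000
    outer loop
      vertex 10.47 0.39 0.00
      vertex 5.53 0.39 0.00
      vertex 16.00 8.00 0.00
    endloop
  endfacet
  facet normal 0.0000 0.0000 -1.0000
    outer loop
      vertex 14.47 3.30 0.00
      vertex 10.47 0.39 0.00
      vertex 16.00 8.00 0.00
    endloop
  endfacet
  facet normal 0.0000 0.0000 1.0000
    outer loop
      vertex 16.00 8.00 19.00
      vertex 14.47 12.70 19.00
      vertex 10.47 15.61 19.00
    endloop
  endfacet
  facet normal 0.0000 0.0000 1.0000
    outer loop
      vertex 16.00 8.00 19.00
      vertex 10.47 15.61 19.00
      vertex 5.53 15.61 19.00
    endloop
  endfacet
  facet normal 0.0000 0.0000 1.0000
    outer loop
      vertex 16.00 8.00 19.00
      vertex 5.53 15.61 19.00
      vertex 1.53 12.70 19.00
    endloop
  endfacet
  facet normal 0.0000 0.0000 1.0000
    outer loop
      vertex 16.00 8.00 19.00
      vertex 1.53 12.70 19.00
      vertex 0.00 8.00 19.00
    endloop
  endfacet
  facet normal 0.0000 0.0000 1.0000
    outer loop
      vertex 16.00 8.00 19.00
      vertex 0.00 8.00 19.00
      vertex 1.53 3.30 19.00
    endloop
  endfacet
  facet normal 0.0000 0.0000 1.0000
    outer loop
      vertex 16.00 8.00 19.00
      vertex 1.53 3.30 19.00
      vertex 5.53 0.39 19.00
    endloop
  endfacet
  facet normal 0.0000 0.0000 1.0000
    outer loop
      vertex 16.00 8.00 19.00
      vertex 5.53 0.39 19.00
      vertex 10.47 0.39 19.00
    endloop
  endfacet
  facet normal 0.0000 0.0000 1.0000
    outer loop
      vertex 16.00 8.00 19.00
      vertex 10.47 0.39 19.00
      vertex 14.47 3.30 19.00
    endloop
  endfacet
  facet normal 0.9509 0.3095 0.0000
    outer loop
      vertex 16.00 8.00 0.00
      vertex 14.47 12.70 0.00
      vertex 14.47 12.70 19.00
    endloop
  endfacet
  facet normal 0.9509 0.3095 0.0000
    outer loop
      vertex 16.00 8.00 0.00
      vertex 14.47 12.70 19.00
      vertex 16.00 8.00 19.00
    endloop
  endfacet
  facet normal 0.5883 0.8086 0.0000
    outer loop
      vertex 14.47 12.70 0.00
      vertex 10.47 15.61 0.00
      vertex 10.47 15.61 19.00
    endloop
  endfacet
  facet normal 0.5883 0.8086 0.0000
    outer loop
      vertex 14.47 12.70 0.00
      vertex 10.47 15.61 19.00
      vertex 14.47 12.70 19.00
    endloop
  endfacet
  facet normal 0.0000 1.0000 0.0000
    outer loop
      vertex 10.47 15.61 0.00
      vertex 5.53 15.61 0.00
      vertex 5.53 15.61 19.00
    endloop
  endfacet
  facet normal 0.0000 1.0000 0.0000
    outer loop
      vertex 10.47 15.61 0.00
      vertex 5.53 15.61 19.00
      vertex 10.47 15.61 19.00
    endloop
  endfacet
  facet normal -0.5883 0.8086 0.0000
    outer loop
      vertex 5.53 15.61 0.00
      vertex 1.53 12.70 0.00
      vertex 1.53 12.70 19.00
    endloop
  endfacet
  facet normal -0.5883 0.8086 0.0000
    outer loop
      vertex 5.53 15.61 0.00
      vertex 1.53 12.70 19.00
      vertex 5.53 15.61 19.00
    endloop
  endfacet
  facet normal -0.9509 0.3095 0.0000
    outer loop
      vertex 1.53 12.70 0.00
      vertex 0.00 8.00 0.00
      vertex 0.00 8.00 19.00
    endloop
  endfacet
  facet normal -0.9509 0.3095 0.0000
    outer loop
      vertex 1.53 12.70 0.00
      vertex 0.00 8.00 19.00
      vertex 1.53 12.70 19.00
    endloop
  endfacet
  facet normal -0.9509 -0.3095 0.0000
    outer loop
      vertex 0.00 8.00 0.00
      vertex 1.53 3.30 0.00
      vertex 1.53 3.30 19.00
    endloop
  endfacet
  facet normal -0.9509 -0.3095 0.0000
    outer loop
      vertex 0.00 8.00 0.00
      vertex 1.53 3.30 19.00
      vertex 0.00 8.00 19.00
    endloop
  endfacet
  facet normal -0.5883 -0.8086 0.0000
    outer loop
      vertex 1.53 3.30 0.00
      vertex 5.53 0.39 0.00
      vertex 5.53 0.39 19.00
    endloop
  endfacet
  facet normal -0.5883 -0.8086 0.0000
    outer loop
      vertex 1.53 3.30 0.00
      vertex 5.53 0.39 19.00
      vertex 1.53 3.30 19.00
    endloop
  endfacet
  facet normal 0.0000 -1.0000 0.0000
    outer loop
      vertex 5.53 0.39 0.00
      vertex 10.47 0.39 0.00
      vertex 10.47 0.39 19.00
    endloop
  endfacet
  facet normal 0.0000 -1.0000 0.0000
    outer loop
      vertex 5.53 0.39 0.00
      vertex 10.47 0.39 19.00
      vertex 5.53 0.39 19.00
    endloop
  endfacet
  facet normal 0.5883 -0.8086 0.0000
    outer loop
      vertex 10.47 0.39 0.00
      vertex 14.47 3.30 0.00
      vertex 14.47 3.30 19.00
    endloop
  endfacet
  facet normal 0.5883 -0.8086 0.0000
    outer loop
      vertex 10.47 0.39 0.00
      vertex 14.47 3.30 19.00
      vertex 10.47 0.39 19.00
    endloop
  endfacet
  facet normal 0.9509 -0.3095 0.0000
    outer loop
      vertex 14.47 3.30 0.00
      vertex 16.00 8.00 0.00
      vertex 16.00 8.00 19.00
    endloop
  endfacet
  facet normal 0.9509 -0.3095 0.0000
    outer loop
      vertex 14.47 3.30 0.00
      vertex 16.00 8.00 19.00
      vertex 14.47 3.30 19.00
    endloop
  endfacet
endsolid part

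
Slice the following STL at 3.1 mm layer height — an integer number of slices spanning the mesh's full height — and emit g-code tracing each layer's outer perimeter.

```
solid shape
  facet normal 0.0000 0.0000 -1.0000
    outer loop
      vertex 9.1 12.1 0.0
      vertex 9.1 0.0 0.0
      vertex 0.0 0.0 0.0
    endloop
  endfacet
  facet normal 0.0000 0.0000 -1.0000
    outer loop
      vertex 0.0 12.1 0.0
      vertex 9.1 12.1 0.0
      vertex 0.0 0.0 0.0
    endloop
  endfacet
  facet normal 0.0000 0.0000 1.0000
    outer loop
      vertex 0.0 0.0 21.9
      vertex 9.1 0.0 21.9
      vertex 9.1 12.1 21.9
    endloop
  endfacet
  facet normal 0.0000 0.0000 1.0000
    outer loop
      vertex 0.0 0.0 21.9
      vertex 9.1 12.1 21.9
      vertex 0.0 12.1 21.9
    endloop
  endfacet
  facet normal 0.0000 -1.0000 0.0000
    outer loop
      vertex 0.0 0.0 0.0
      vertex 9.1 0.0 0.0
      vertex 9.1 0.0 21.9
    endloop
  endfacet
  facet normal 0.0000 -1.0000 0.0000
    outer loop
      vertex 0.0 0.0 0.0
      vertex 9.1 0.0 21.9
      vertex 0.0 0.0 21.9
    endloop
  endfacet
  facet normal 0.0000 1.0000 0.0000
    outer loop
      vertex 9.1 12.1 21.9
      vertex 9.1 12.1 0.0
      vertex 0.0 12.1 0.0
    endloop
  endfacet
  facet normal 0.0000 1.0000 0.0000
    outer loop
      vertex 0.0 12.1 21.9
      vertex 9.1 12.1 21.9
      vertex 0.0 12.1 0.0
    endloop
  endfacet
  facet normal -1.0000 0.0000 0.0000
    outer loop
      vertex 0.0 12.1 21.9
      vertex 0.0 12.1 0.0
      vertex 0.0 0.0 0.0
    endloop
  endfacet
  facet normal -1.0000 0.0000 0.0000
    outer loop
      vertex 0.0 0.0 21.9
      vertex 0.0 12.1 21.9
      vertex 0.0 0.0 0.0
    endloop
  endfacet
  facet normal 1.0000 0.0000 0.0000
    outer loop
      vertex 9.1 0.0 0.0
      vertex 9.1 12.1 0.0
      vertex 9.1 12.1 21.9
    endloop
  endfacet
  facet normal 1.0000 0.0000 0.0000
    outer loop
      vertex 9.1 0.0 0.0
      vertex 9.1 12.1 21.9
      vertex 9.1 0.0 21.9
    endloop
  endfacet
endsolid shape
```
; perimeter-only toolpath
G21 ; units = mm
G90 ; absolute positioning
G28 ; home
; layer 1
G0 Z3.1
G0 X0.0 Y0.0
G1 X9.1 Y0.0
G1 X9.1 Y12.1
G1 X0.0 Y12.1
G1 X0.0 Y0.0
; layer 2
G0 Z6.3
G0 X0.0 Y0.0
G1 X9.1 Y0.0
G1 X9.1 Y12.1
G1 X0.0 Y12.1
G1 X0.0 Y0.0
; layer 3
G0 Z9.4
G0 X0.0 Y0.0
G1 X9.1 Y0.0
G1 X9.1 Y12.1
G1 X0.0 Y12.1
G1 X0.0 Y0.0
; layer 4
G0 Z12.5
G0 X0.0 Y0.0
G1 X9.1 Y0.0
G1 X9.1 Y12.1
G1 X0.0 Y12.1
G1 X0.0 Y0.0
; layer 5
G0 Z15.6
G0 X0.0 Y0.0
G1 X9.1 Y0.0
G1 X9.1 Y12.1
G1 X0.0 Y12.1
G1 X0.0 Y0.0
; layer 6
G0 Z18.8
G0 X0.0 Y0.0
G1 X9.1 Y0.0
G1 X9.1 Y12.1
G1 X0.0 Y12.1
G1 X0.0 Y0.0
; layer 7
G0 Z21.9
G0 X0.0 Y0.0
G1 X9.1 Y0.0
G1 X9.1 Y12.1
G1 X0.0 Y12.1
G1 X0.0 Y0.0
M2 ; end

The solid is a rectangular box, roughly 9.1 × 12.1 mm footprint and 21.9 mm tall. Slicing at Δz = 3.1 mm — 7 equal slices spanning the solid's height, so layer i sits at z = i·h/7 — gives 7 non-empty perimeters. Each is a 4-segment closed polygon; G0 lifts to the layer z and rapids to the start vertex, then G1 traces the edges.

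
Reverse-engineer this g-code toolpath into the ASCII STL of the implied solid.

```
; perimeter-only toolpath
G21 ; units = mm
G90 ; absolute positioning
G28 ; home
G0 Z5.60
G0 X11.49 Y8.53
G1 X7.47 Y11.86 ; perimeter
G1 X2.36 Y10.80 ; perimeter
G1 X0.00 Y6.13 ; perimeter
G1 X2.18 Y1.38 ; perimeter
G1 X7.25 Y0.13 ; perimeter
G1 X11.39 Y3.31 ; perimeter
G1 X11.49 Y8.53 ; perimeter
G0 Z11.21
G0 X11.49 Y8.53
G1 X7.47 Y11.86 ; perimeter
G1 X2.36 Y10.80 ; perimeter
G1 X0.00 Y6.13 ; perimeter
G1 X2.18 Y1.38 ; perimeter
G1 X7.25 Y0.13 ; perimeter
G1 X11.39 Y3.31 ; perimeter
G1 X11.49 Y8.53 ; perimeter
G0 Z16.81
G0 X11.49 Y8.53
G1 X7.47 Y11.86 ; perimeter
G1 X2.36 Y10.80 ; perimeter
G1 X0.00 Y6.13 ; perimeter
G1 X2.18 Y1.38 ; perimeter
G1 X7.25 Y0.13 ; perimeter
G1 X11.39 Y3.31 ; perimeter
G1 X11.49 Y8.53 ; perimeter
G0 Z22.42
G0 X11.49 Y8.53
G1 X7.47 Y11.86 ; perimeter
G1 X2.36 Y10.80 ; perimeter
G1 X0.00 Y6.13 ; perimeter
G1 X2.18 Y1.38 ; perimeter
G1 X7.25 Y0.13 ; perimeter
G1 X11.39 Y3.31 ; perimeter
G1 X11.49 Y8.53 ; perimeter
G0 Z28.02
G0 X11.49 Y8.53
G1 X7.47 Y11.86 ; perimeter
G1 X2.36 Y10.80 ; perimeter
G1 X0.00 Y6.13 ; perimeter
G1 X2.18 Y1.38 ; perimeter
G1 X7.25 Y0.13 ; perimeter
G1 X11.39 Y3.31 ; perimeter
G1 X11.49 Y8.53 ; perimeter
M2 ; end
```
solid part
  facet normal 0.0000 0.0000 -1.0000
    outer loop
      vertex 2.36 10.80 0.00
      vertex 7.47 11.86 0.00
      vertex 11.49 8.53 0.00
    endloop
  endfacet
  facet normal 0.0000 0.0000 -1.0000
    outer loop
      vertex 0.00 6.13 0.00
      vertex 2.36 10.80 0.00
      vertex 11.49 8.53 0.00
    endloop
  endfacet
  facet normal 0.0000 0.0000 -1.0000
    outer loop
      vertex 2.18 1.38 0.00
      vertex 0.00 6.13 0.00
      vertex 11.49 8.53 0.00
    endloop
  endfacet
  facet normal 0.0000 0.0000 -1.0000
    outer loop
      vertex 7.25 0.13 0.00
      vertex 2.18 1.38 0.00
      vertex 11.49 8.53 0.00
    endloop
  endfacet
  facet normal 0.0000 0.0000 -1.0000
    outer loop
      vertex 11.39 3.31 0.00
      vertex 7.25 0.13 0.00
      vertex 11.49 8.53 0.00
    endloop
  endfacet
  facet normal 0.0000 0.0000 1.0000
    outer loop
      vertex 11.49 8.53 28.02
      vertex 7.47 11.86 28.02
      vertex 2.36 10.80 28.02
    endloop
  endfacet
  facet normal 0.0000 0.0000 1.0000
    outer loop
      vertex 11.49 8.53 28.02
      vertex 2.36 10.80 28.02
      vertex 0.00 6.13 28.02
    endloop
  endfacet
  facet normal 0.0000 0.0000 1.0000
    outer loop
      vertex 11.49 8.53 28.02
      vertex 0.00 6.13 28.02
      vertex 2.18 1.38 28.02
    endloop
  endfacet
  facet normal 0.0000 0.0000 1.0000
    outer loop
      vertex 11.49 8.53 28.02
      vertex 2.18 1.38 28.02
      vertex 7.25 0.13 28.02
    endloop
  endfacet
  facet normal 0.0000 0.0000 1.0000
    outer loop
      vertex 11.49 8.53 28.02
      vertex 7.25 0.13 28.02
      vertex 11.39 3.31 28.02
    endloop
  endfacet
  facet normal 0.6379 0.7701 0.0000
    outer loop
      vertex 11.49 8.53 0.00
      vertex 7.47 11.86 0.00
      vertex 7.47 11.86 28.02
    endloop
  endfacet
  facet normal 0.6379 0.7701 0.0000
    outer loop
      vertex 11.49 8.53 0.00
      vertex 7.47 11.86 28.02
      vertex 11.49 8.53 28.02
    endloop
  endfacet
  facet normal -0.2031 0.9792 0.0000
    outer loop
      vertex 7.47 11.86 0.00
      vertex 2.36 10.80 0.00
      vertex 2.36 10.80 28.02
    endloop
  endfacet
  facet normal -0.2031 0.9792 0.0000
    outer loop
      vertex 7.47 11.86 0.00
      vertex 2.36 10.80 28.02
      vertex 7.47 11.86 28.02
    endloop
  endfacet
  facet normal -0.8925 0.4510 0.0000
    outer loop
      vertex 2.36 10.80 0.00
      vertex 0.00 6.13 0.00
      vertex 0.00 6.13 28.02
    endloop
  endfacet
  facet normal -0.8925 0.4510 0.0000
    outer loop
      vertex 2.36 10.80 0.00
      vertex 0.00 6.13 28.02
      vertex 2.36 10.80 28.02
    endloop
  endfacet
  facet normal -0.9089 -0.4171 0.0000
    outer loop
      vertex 0.00 6.13 0.00
      vertex 2.18 1.38 0.00
      vertex 2.18 1.38 28.02
    endloop
  endfacet
  facet normal -0.9089 -0.4171 0.0000
    outer loop
      vertex 0.00 6.13 0.00
      vertex 2.18 1.38 28.02
      vertex 0.00 6.13 28.02
    endloop
  endfacet
  facet normal -0.2394 -0.9709 0.0000
    outer loop
      vertex 2.18 1.38 0.00
      vertex 7.25 0.13 0.00
      vertex 7.25 0.13 28.02
    endloop
  endfacet
  facet normal -0.2394 -0.9709 0.0000
    outer loop
      vertex 2.18 1.38 0.00
      vertex 7.25 0.13 28.02
      vertex 2.18 1.38 28.02
    endloop
  endfacet
  facet normal 0.6092 -0.7931 0.0000
    outer loop
      vertex 7.25 0.13 0.00
      vertex 11.39 3.31 0.00
      vertex 11.39 3.31 28.02
    endloop
  endfacet
  facet normal 0.6092 -0.7931 0.0000
    outer loop
      vertex 7.25 0.13 0.00
      vertex 11.39 3.31 28.02
      vertex 7.25 0.13 28.02
    endloop
  endfacet
  facet normal 0.9998 -0.0192 0.0000
    outer loop
      vertex 11.39 3.31 0.00
      vertex 11.49 8.53 0.00
      vertex 11.49 8.53 28.02
    endloop
  endfacet
  facet normal 0.9998 -0.0192 0.0000
    outer loop
      vertex 11.39 3.31 0.00
      vertex 11.49 8.53 28.02
      vertex 11.39 3.31 28.02
    endloop
  endfacet
endsolid part

The G0 Z moves step by Δz≈5.60 mm. Every layer's G1 loop is the same polygon, so the solid is a straight extrusion of it from z=0 to z≈28. Closing with flat bottom and top caps and triangulating gives 24 facets — a regular 7-sided prism (a cylinder approximated with 7 flat sides), circumscribed radius ≈ 6.02 mm, height ≈ 28 mm.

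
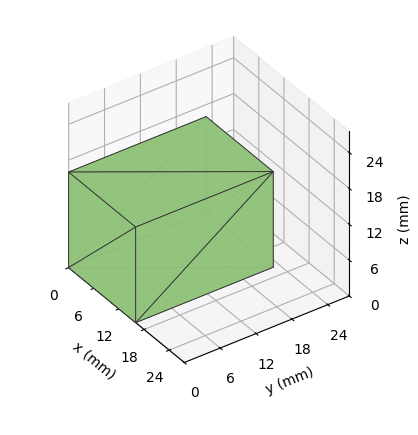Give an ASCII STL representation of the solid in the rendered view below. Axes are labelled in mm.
Reading the render: the shape is a rectangular box, roughly 16 × 23 mm footprint and 16 mm tall (dimensions read to the nearest mm from the axis ticks). For the STL, each face is triangulated and given an outward normal.

solid part
  facet normal 0.0000 0.0000 -1.0000
    outer loop
      vertex 16.00 23.00 0.00
      vertex 16.00 0.00 0.00
      vertex 0.00 0.00 0.00
    endloop
  endfacet
  facet normal 0.0000 0.0000 -1.0000
    outer loop
      vertex 0.00 23.00 0.00
      vertex 16.00 23.00 0.00
      vertex 0.00 0.00 0.00
    endloop
  endfacet
  facet normal 0.0000 0.0000 1.0000
    outer loop
      vertex 0.00 0.00 16.00
      vertex 16.00 0.00 16.00
      vertex 16.00 23.00 16.00
    endloop
  endfacet
  facet normal 0.0000 0.0000 1.0000
    outer loop
      vertex 0.00 0.00 16.00
      vertex 16.00 23.00 16.00
      vertex 0.00 23.00 16.00
    endloop
  endfacet
  facet normal 0.0000 -1.0000 0.0000
    outer loop
      vertex 0.00 0.00 0.00
      vertex 16.00 0.00 0.00
      vertex 16.00 0.00 16.00
    endloop
  endfacet
  facet normal 0.0000 -1.0000 0.0000
    outer loop
      vertex 0.00 0.00 0.00
      vertex 16.00 0.00 16.00
      vertex 0.00 0.00 16.00
    endloop
  endfacet
  facet normal 0.0000 1.0000 0.0000
    outer loop
      vertex 16.00 23.00 16.00
      vertex 16.00 23.00 0.00
      vertex 0.00 23.00 0.00
    endloop
  endfacet
  facet normal 0.0000 1.0000 0.0000
    outer loop
      vertex 0.00 23.00 16.00
      vertex 16.00 23.00 16.00
      vertex 0.00 23.00 0.00
    endloop
  endfacet
  facet normal -1.0000 0.0000 0.0000
    outer loop
      vertex 0.00 23.00 16.00
      vertex 0.00 23.00 0.00
      vertex 0.00 0.00 0.00
    endloop
  endfacet
  facet normal -1.0000 0.0000 0.0000
    outer loop
      vertex 0.00 0.00 16.00
      vertex 0.00 23.00 16.00
      vertex 0.00 0.00 0.00
    endloop
  endfacet
  facet normal 1.0000 0.0000 0.0000
    outer loop
      vertex 16.00 0.00 0.00
      vertex 16.00 23.00 0.00
      vertex 16.00 23.00 16.00
    endloop
  endfacet
  facet normal 1.0000 0.0000 0.0000
    outer loop
      vertex 16.00 0.00 0.00
      vertex 16.00 23.00 16.00
      vertex 16.00 0.00 16.00
    endloop
  endfacet
endsolid part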